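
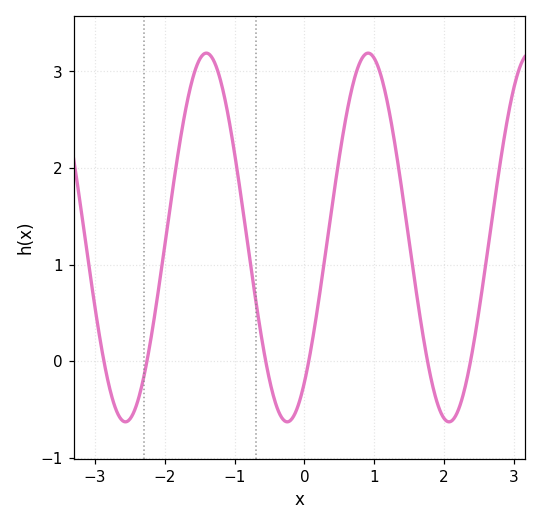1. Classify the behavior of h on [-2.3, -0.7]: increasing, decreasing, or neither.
neither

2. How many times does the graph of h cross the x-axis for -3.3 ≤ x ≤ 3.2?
6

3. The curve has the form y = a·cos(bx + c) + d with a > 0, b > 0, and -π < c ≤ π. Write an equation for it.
y = 1.91cos(2.71x - 2.47) + 1.28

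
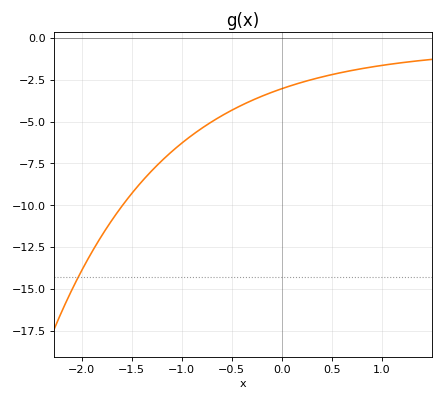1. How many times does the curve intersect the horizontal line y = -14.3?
1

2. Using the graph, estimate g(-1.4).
-8.6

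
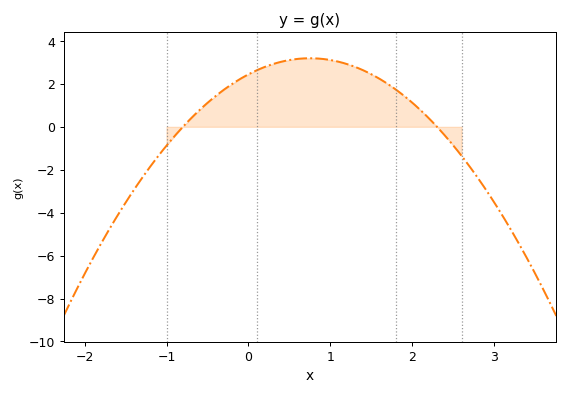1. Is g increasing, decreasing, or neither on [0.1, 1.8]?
neither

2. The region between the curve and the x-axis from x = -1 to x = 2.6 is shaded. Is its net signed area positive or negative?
positive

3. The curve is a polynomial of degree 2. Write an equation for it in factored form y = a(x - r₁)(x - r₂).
y = -1.33(x + 0.8)(x - 2.3)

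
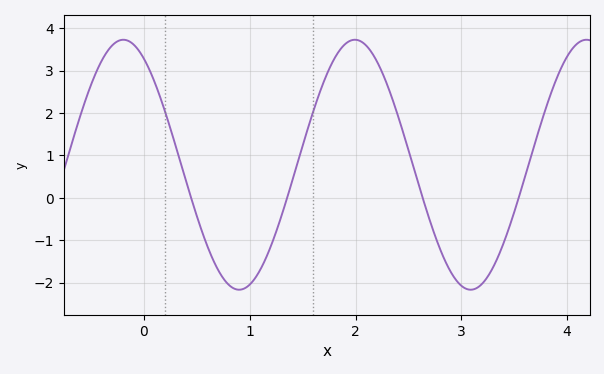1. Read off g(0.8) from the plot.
-2.05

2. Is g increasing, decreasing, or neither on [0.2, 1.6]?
neither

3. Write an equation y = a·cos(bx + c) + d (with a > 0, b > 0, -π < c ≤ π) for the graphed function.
y = 2.95cos(2.87x + 0.56) + 0.78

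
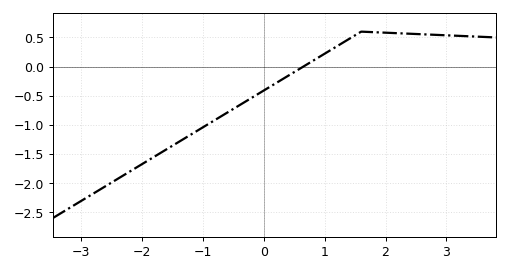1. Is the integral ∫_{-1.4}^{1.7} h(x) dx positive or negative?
negative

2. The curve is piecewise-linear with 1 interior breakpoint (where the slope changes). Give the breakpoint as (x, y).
(1.6, 0.6)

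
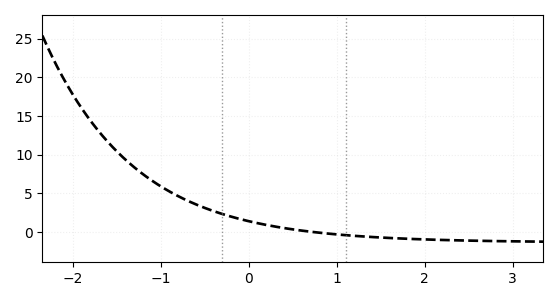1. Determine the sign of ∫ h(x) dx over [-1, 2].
positive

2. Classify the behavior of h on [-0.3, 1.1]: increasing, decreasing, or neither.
decreasing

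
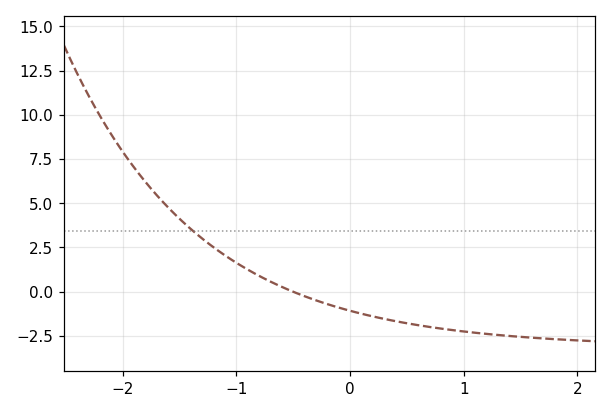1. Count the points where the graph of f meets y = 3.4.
1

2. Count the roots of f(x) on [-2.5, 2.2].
1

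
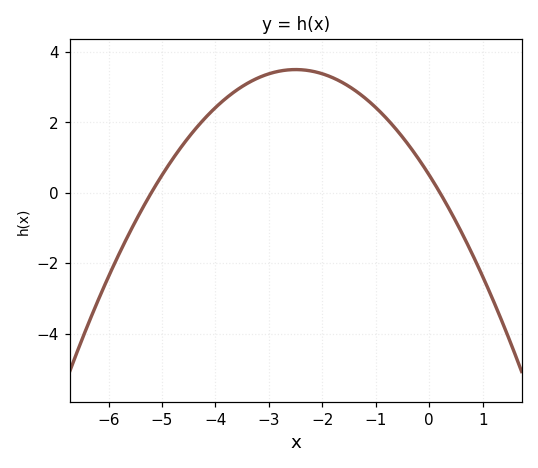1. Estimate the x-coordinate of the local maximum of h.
-2.4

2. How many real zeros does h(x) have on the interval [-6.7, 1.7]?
2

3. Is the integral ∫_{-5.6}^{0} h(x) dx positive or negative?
positive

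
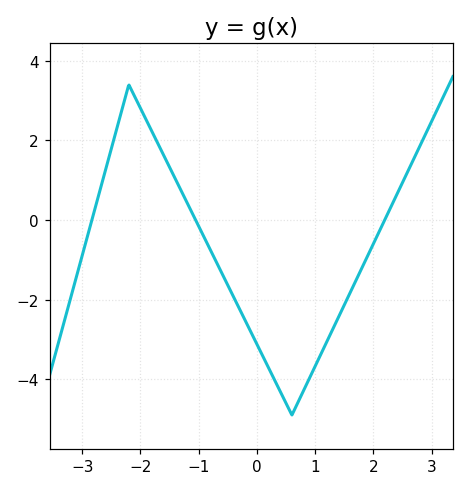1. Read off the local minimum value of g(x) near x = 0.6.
-4.9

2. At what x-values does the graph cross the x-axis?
-2.83, -1.05, 2.19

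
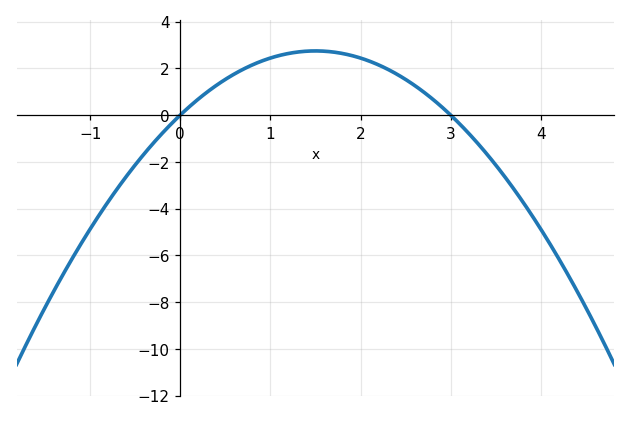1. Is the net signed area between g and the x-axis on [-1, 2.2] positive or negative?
positive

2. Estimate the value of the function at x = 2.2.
2.2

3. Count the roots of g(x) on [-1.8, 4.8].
2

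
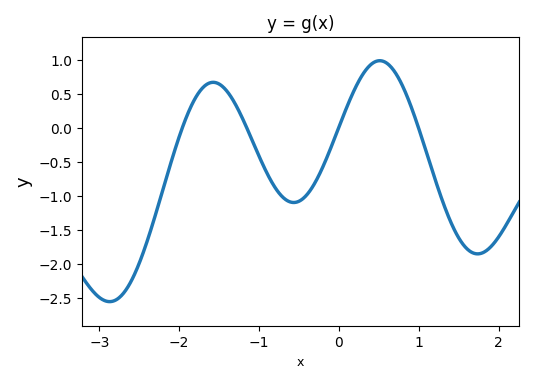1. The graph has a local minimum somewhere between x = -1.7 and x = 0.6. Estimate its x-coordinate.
-0.564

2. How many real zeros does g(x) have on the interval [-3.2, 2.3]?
4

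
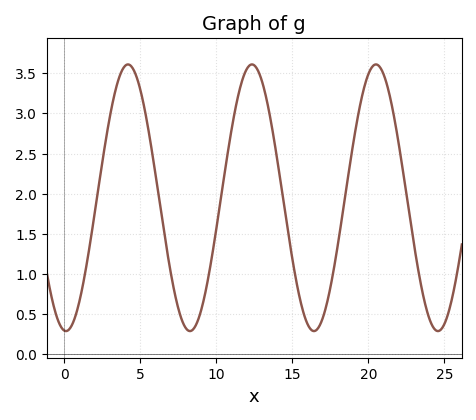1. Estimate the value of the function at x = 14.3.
2.05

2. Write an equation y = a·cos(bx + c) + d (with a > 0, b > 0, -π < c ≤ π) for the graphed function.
y = 1.66cos(0.77x + 3.1) + 1.95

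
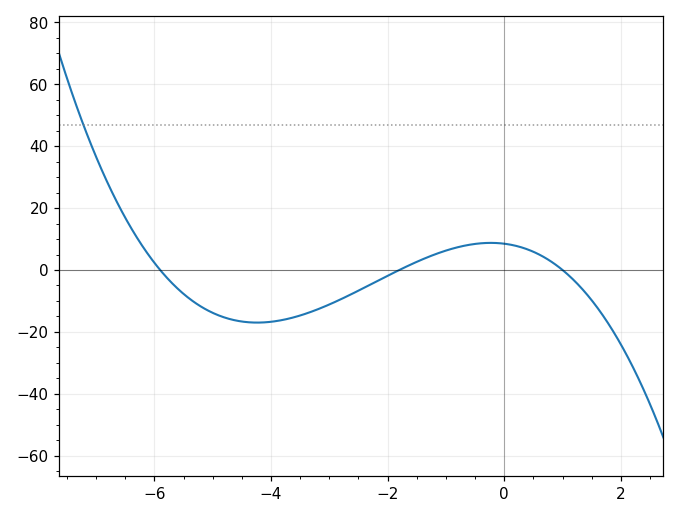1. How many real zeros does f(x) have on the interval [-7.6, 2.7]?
3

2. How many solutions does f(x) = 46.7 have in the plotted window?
1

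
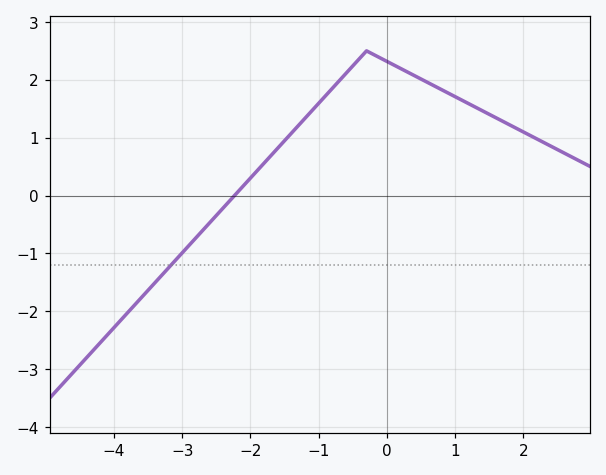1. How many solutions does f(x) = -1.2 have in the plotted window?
1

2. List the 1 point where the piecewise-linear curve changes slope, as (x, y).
(-0.3, 2.5)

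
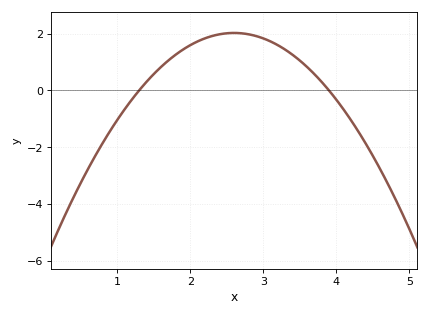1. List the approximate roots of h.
1.3, 3.9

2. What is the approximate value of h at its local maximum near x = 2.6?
2.03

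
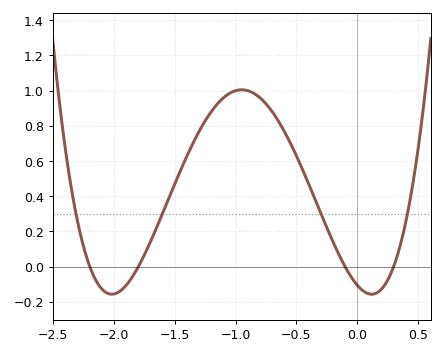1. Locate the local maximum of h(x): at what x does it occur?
-0.95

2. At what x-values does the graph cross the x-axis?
-2.2, -1.8, -0.1, 0.3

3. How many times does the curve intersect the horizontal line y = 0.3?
4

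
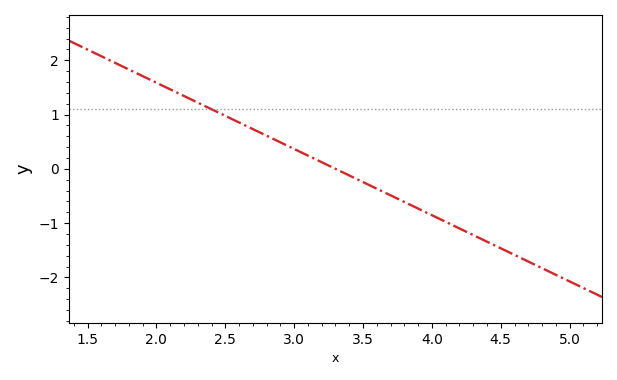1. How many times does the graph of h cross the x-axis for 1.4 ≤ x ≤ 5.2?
1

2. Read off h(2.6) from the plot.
0.854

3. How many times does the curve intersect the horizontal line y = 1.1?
1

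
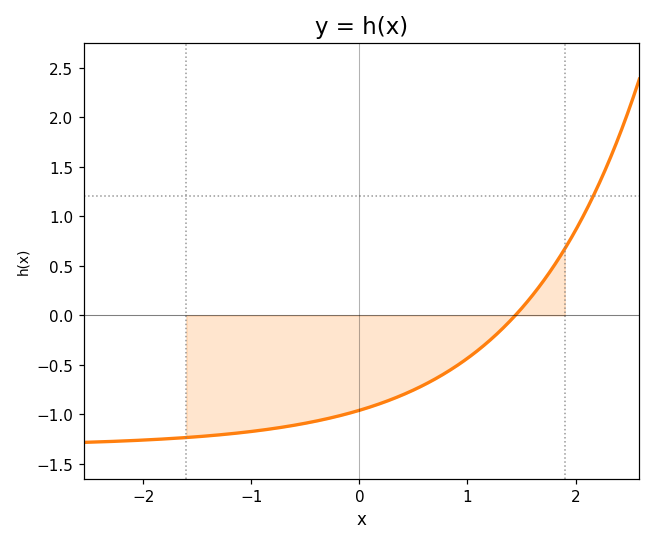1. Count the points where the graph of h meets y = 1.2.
1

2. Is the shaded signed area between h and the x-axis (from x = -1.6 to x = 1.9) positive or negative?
negative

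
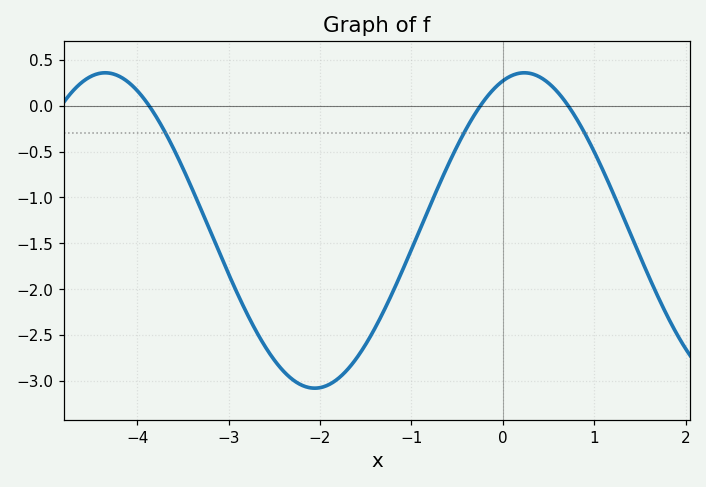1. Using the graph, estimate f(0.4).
0.3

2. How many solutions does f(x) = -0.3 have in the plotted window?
3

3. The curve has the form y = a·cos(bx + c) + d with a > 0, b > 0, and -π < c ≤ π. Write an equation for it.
y = 1.72cos(1.4x - 0.32) - 1.36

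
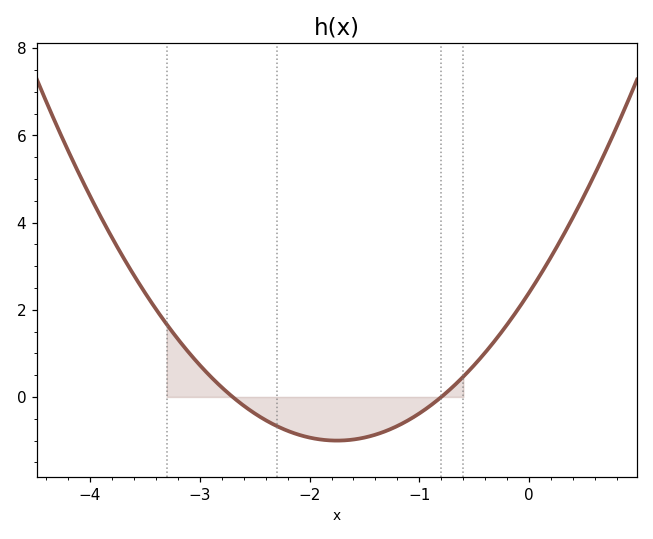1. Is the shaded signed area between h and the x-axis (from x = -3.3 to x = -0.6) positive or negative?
negative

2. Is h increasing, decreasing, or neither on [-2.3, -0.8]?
neither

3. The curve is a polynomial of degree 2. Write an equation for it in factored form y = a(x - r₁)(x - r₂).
y = 1.11(x + 2.7)(x + 0.8)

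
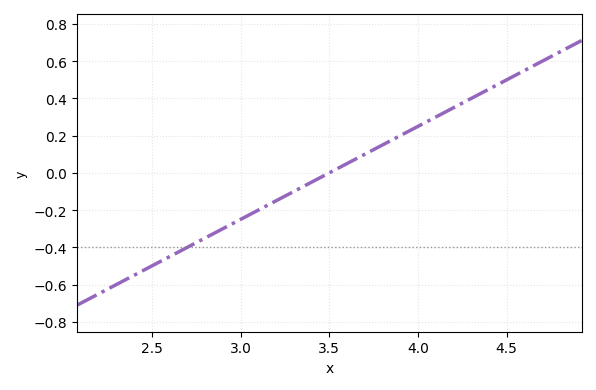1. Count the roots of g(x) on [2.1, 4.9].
1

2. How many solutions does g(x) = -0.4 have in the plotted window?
1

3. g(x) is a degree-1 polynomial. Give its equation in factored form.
y = 0.5(x - 3.5)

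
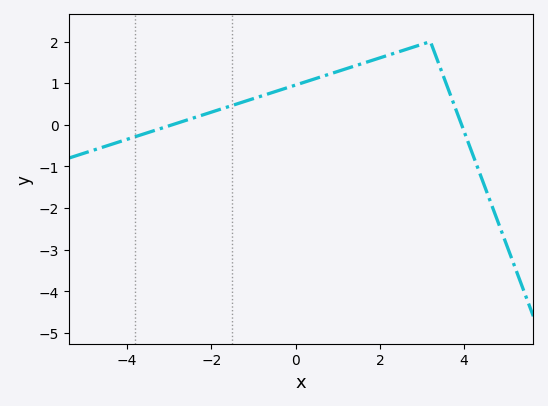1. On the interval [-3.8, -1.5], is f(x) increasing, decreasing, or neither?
increasing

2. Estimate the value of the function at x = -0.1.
0.9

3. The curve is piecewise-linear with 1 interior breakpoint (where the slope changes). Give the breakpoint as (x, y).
(3.2, 2)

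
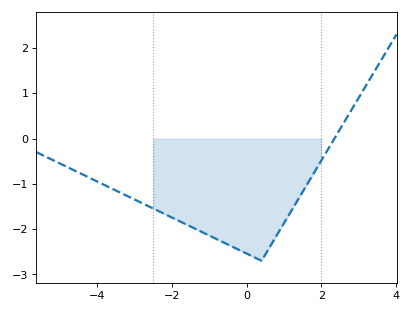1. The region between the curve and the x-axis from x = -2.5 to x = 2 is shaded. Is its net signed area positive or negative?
negative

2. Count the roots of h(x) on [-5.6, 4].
1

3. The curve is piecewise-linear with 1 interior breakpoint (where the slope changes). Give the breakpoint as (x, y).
(0.4, -2.7)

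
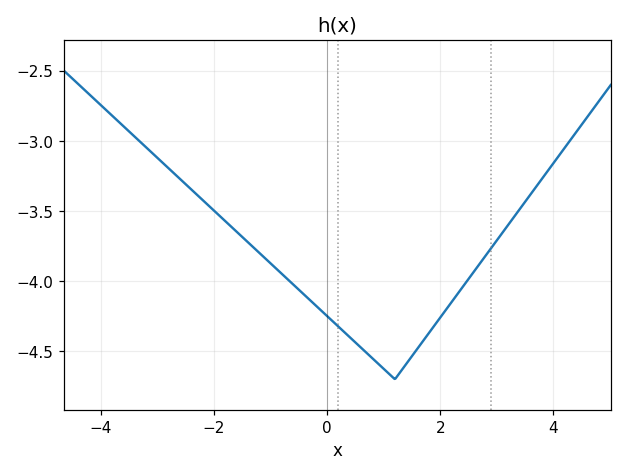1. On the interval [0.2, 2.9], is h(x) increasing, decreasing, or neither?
neither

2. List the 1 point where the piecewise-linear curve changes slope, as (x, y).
(1.2, -4.7)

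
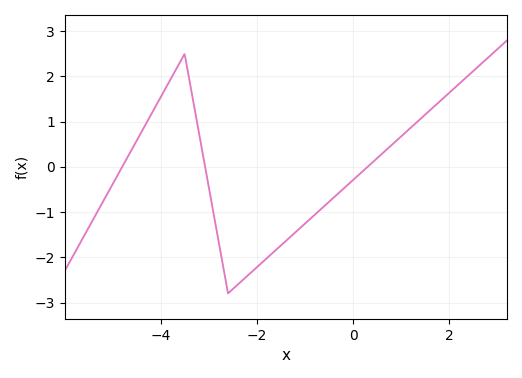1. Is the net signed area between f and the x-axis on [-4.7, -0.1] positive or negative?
negative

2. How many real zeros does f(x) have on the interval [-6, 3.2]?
3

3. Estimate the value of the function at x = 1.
0.7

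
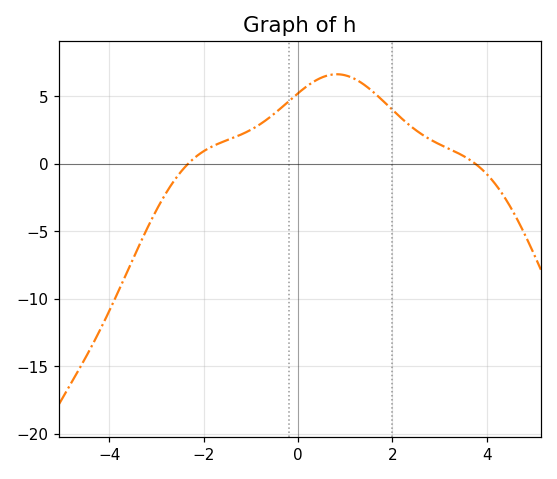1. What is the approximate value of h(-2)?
1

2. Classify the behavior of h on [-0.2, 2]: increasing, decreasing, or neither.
neither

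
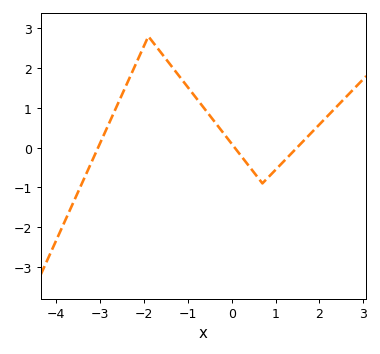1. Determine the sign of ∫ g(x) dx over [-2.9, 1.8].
positive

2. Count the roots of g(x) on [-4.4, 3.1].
3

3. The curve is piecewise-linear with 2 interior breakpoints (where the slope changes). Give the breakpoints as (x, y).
(-1.9, 2.8); (0.7, -0.9)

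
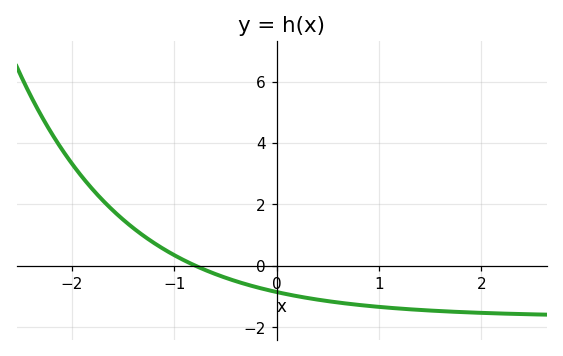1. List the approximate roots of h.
-0.8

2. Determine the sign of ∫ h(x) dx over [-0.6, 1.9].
negative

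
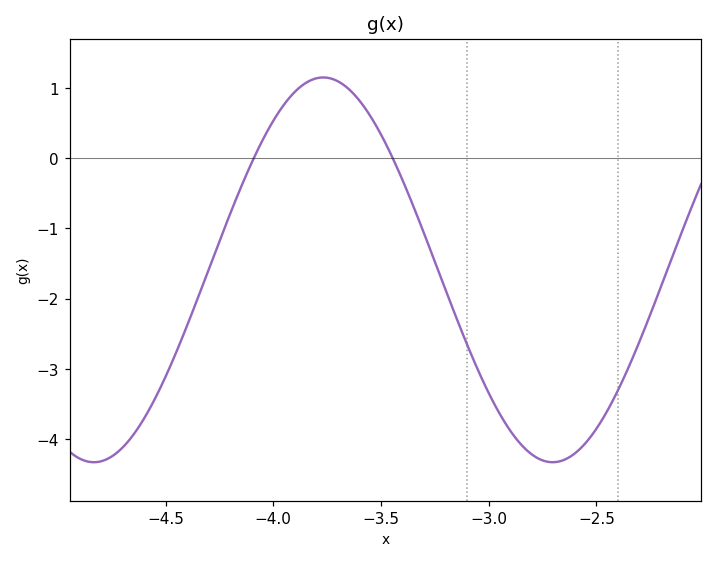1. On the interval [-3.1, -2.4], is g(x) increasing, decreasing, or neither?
neither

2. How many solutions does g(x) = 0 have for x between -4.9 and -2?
2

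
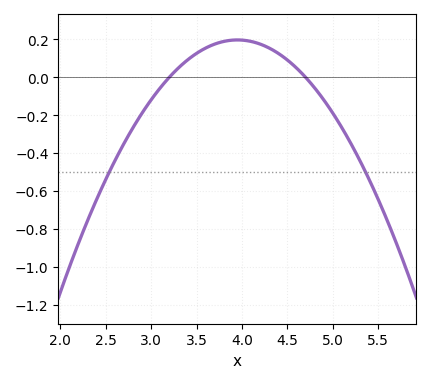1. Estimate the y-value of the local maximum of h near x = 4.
0.2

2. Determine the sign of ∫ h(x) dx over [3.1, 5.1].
positive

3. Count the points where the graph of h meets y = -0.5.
2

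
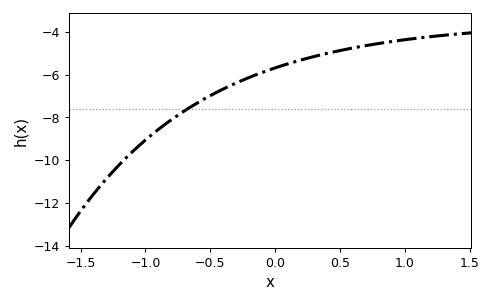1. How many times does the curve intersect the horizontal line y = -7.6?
1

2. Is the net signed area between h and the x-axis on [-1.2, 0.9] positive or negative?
negative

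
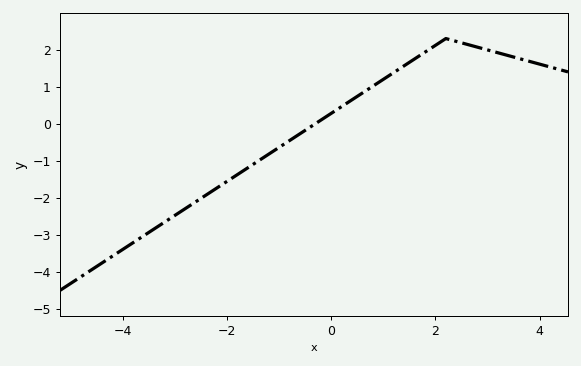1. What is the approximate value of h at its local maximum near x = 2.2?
2.3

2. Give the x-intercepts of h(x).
-0.307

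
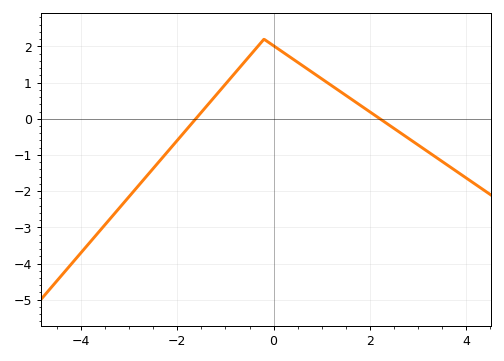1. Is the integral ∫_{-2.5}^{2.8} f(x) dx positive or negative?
positive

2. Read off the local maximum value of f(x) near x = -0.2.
2.2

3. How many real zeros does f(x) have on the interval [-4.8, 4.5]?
2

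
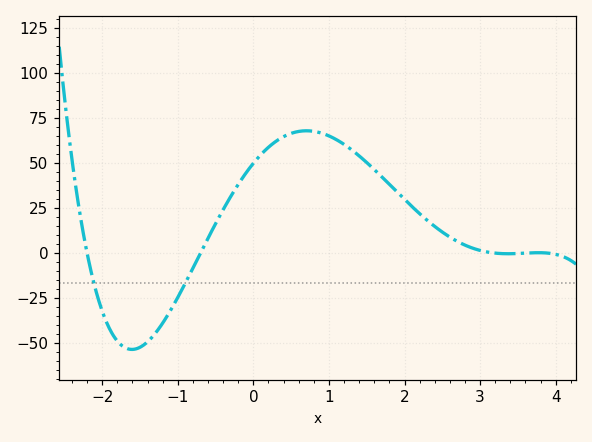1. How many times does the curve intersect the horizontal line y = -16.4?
2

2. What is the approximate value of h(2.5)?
11.7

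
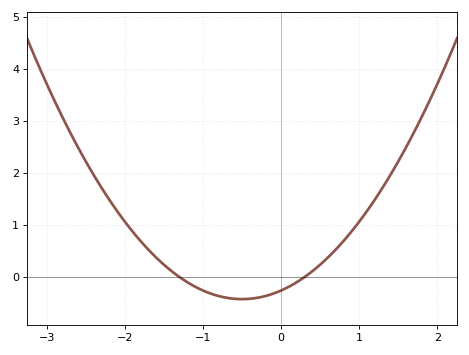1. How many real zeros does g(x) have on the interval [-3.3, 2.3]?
2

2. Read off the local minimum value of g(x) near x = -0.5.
-0.422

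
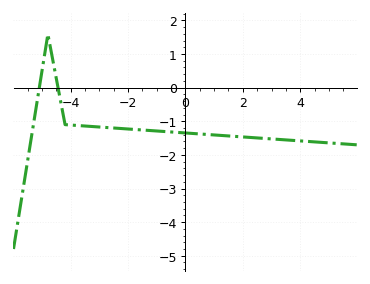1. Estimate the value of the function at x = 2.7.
-1.51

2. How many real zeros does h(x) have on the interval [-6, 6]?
2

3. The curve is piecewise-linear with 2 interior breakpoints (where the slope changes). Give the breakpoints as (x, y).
(-4.8, 1.6); (-4.2, -1.1)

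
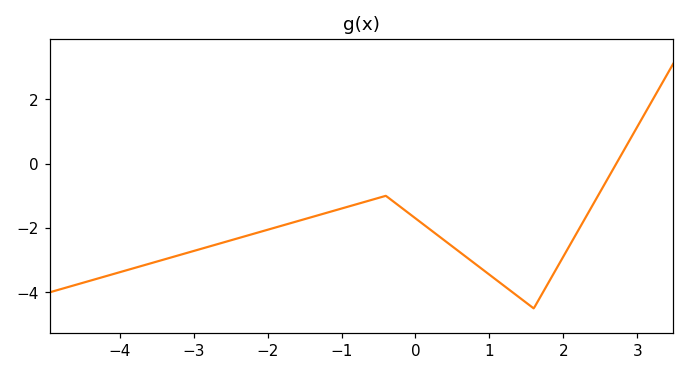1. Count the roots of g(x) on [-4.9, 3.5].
1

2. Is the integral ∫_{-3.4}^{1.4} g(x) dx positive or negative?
negative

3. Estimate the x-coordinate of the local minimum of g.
1.6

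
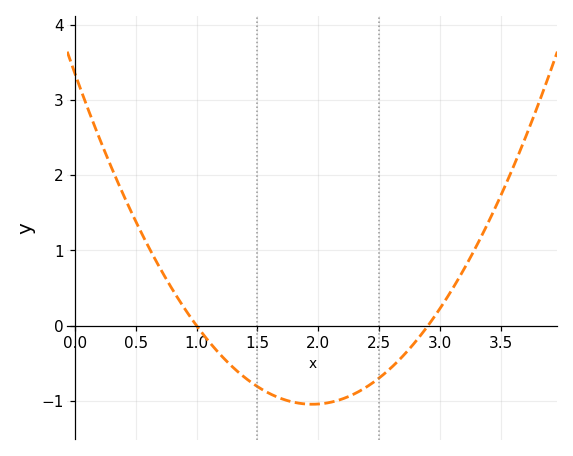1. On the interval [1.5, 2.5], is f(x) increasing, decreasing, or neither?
neither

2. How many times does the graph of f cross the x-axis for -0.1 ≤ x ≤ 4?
2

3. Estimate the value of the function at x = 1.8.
-1.02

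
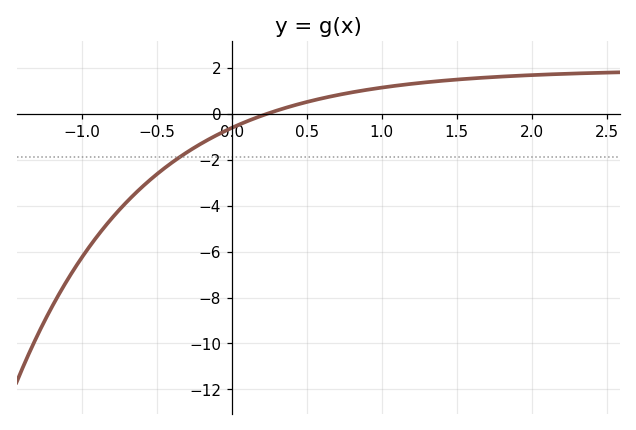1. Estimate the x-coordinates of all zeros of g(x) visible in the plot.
0.2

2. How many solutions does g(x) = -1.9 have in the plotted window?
1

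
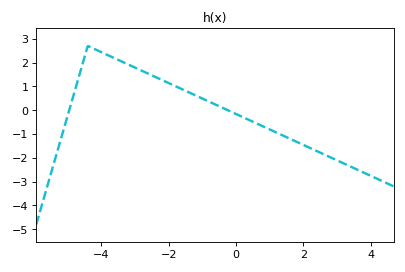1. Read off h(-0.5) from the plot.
0.165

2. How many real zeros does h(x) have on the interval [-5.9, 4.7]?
2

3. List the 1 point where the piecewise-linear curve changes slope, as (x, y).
(-4.4, 2.7)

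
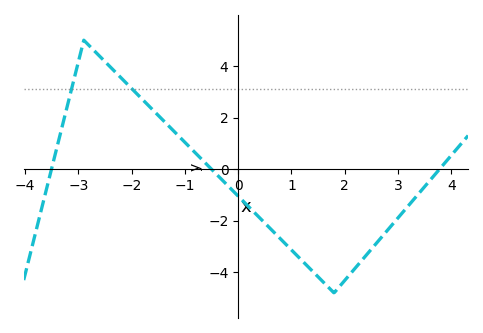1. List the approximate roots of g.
-3.6, -0.6, 3.8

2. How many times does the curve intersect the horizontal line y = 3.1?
2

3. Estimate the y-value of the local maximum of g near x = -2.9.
5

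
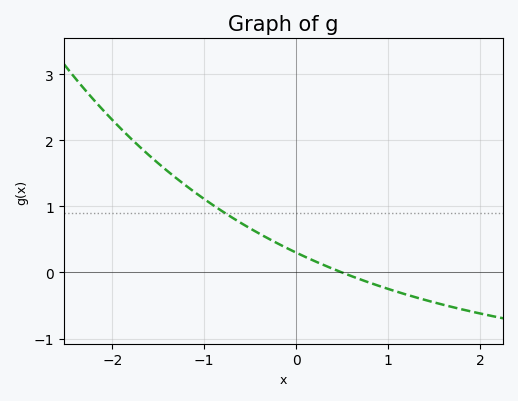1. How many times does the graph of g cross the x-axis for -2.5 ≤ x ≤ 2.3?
1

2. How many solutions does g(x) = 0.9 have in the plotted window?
1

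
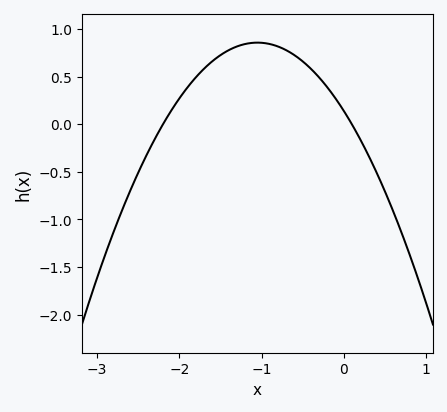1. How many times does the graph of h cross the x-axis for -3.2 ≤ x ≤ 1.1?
2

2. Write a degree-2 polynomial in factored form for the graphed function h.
y = -0.65(x + 2.2)(x - 0.1)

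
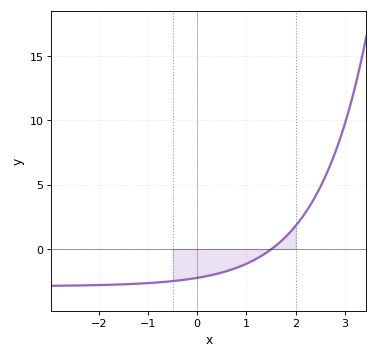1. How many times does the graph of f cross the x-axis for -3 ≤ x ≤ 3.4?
1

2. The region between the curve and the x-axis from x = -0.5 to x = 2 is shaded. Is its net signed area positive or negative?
negative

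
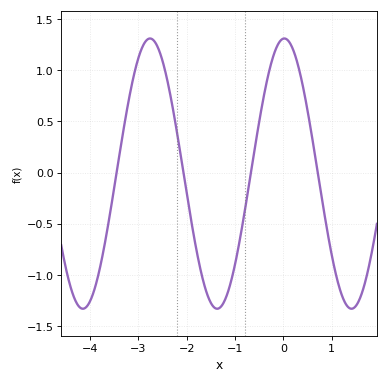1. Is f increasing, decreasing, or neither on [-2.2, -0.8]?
neither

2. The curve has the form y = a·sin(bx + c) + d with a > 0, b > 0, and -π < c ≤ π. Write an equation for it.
y = 1.32sin(2.26x + 1.52) - 0.01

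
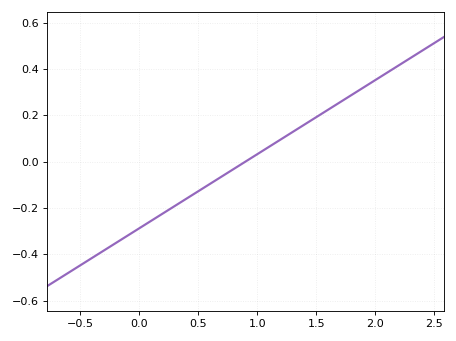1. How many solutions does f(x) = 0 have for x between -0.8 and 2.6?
1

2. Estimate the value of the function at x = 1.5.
0.192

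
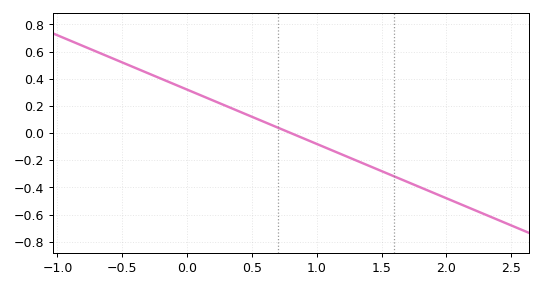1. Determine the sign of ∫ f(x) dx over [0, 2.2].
negative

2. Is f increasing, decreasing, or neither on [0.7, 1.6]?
decreasing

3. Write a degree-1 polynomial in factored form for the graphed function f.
y = -0.4(x - 0.8)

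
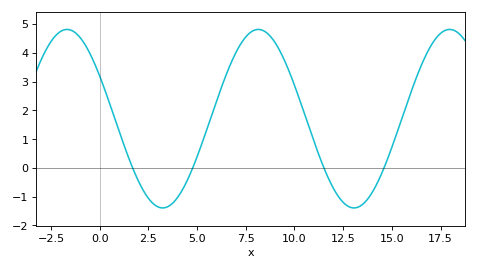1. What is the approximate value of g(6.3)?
2.89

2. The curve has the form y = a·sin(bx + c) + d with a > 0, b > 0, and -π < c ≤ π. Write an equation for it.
y = 3.1sin(0.64x + 2.64) + 1.71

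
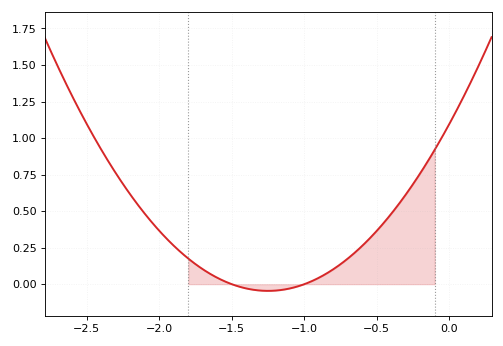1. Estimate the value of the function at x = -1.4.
-0.02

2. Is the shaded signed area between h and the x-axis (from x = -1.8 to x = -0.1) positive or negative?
positive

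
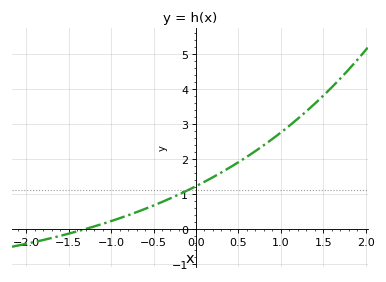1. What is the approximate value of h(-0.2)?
1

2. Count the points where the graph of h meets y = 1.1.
1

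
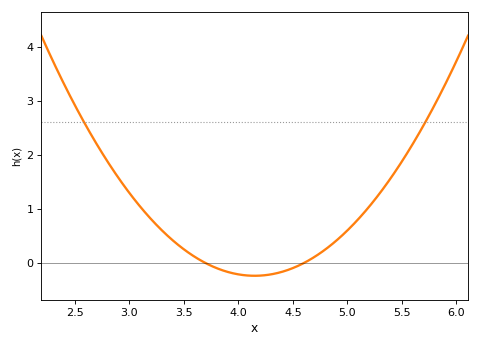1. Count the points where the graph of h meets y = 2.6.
2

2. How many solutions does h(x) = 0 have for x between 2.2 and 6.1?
2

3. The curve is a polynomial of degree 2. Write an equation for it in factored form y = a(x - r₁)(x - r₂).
y = 1.16(x - 3.7)(x - 4.6)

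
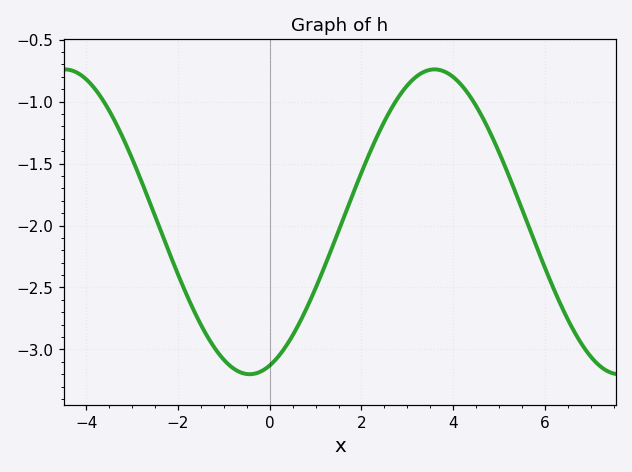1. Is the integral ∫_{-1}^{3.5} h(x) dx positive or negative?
negative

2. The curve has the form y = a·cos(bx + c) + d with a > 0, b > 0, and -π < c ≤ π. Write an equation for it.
y = 1.23cos(0.78x - 2.8) - 1.97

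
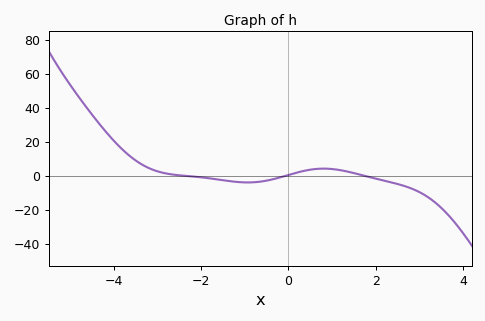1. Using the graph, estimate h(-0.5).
-3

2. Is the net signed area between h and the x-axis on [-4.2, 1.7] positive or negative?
positive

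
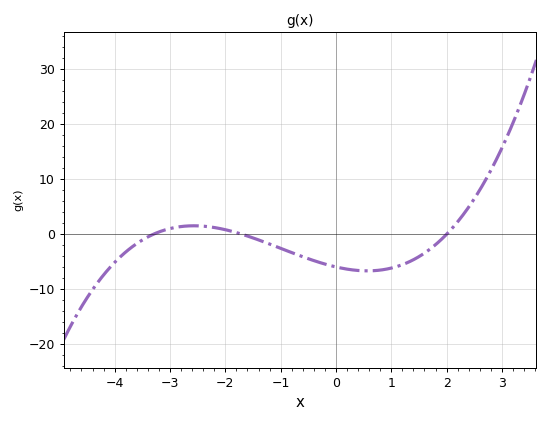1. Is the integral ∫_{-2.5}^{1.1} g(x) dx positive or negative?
negative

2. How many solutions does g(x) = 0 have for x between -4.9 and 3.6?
3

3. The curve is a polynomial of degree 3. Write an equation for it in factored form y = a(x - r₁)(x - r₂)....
y = 0.53(x + 3.3)(x + 1.7)(x - 2)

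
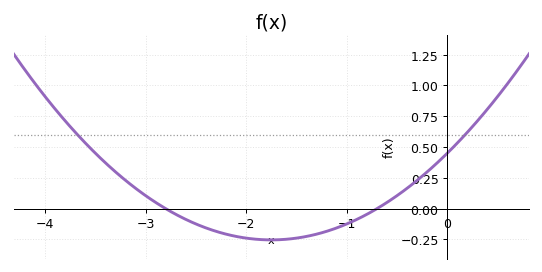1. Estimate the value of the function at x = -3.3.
0.299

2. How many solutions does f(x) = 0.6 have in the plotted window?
2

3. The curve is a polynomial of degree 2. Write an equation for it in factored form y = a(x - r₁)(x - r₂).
y = 0.23(x + 2.8)(x + 0.7)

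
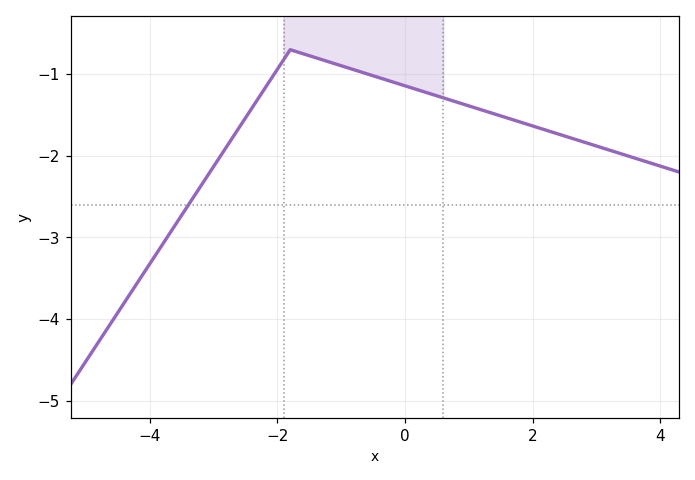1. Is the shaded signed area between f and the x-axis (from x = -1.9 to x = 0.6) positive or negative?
negative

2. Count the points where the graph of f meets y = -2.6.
1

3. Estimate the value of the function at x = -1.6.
-0.7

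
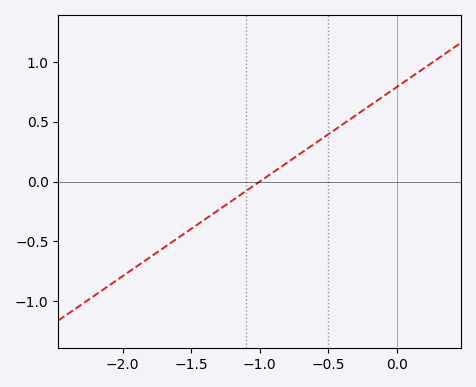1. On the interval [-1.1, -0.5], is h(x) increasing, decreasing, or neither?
increasing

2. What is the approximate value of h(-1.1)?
-0.1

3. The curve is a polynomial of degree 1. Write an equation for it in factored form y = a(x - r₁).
y = 0.79(x + 1)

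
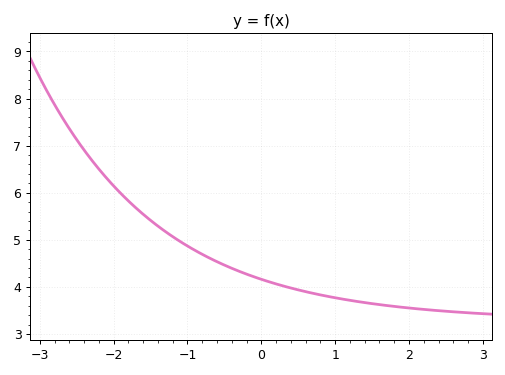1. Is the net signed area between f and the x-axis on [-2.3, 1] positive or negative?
positive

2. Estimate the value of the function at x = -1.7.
5.68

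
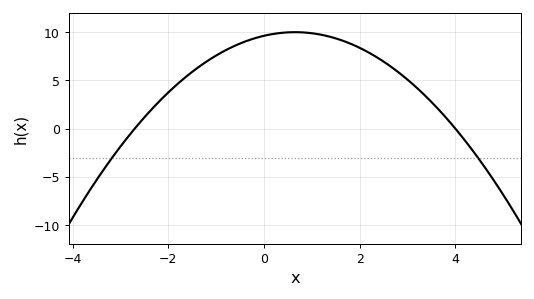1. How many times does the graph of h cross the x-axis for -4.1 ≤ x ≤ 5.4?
2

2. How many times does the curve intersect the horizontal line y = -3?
2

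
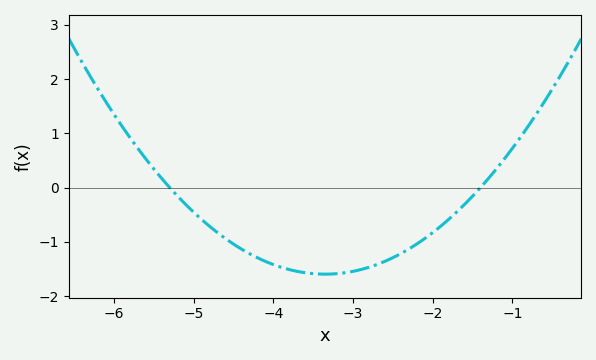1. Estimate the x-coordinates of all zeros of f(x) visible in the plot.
-5.3, -1.4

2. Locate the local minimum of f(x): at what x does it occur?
-3.35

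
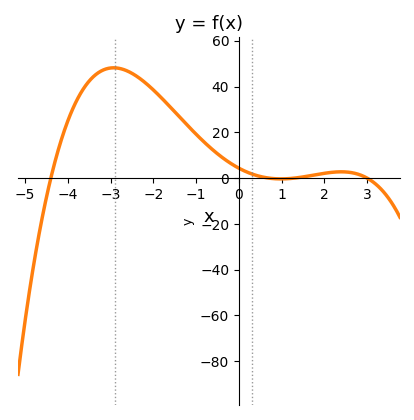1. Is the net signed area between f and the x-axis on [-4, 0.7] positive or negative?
positive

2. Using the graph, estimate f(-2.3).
43.3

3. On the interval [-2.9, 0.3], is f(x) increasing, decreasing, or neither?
decreasing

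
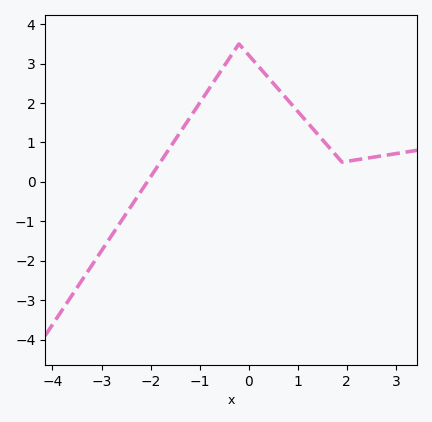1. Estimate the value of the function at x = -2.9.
-1.6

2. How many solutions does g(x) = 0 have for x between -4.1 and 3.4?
1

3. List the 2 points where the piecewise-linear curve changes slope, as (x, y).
(-0.2, 3.5); (1.9, 0.5)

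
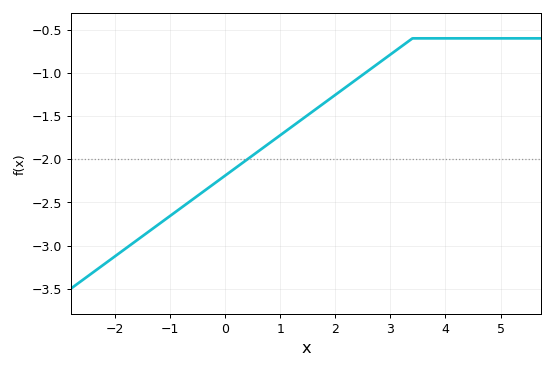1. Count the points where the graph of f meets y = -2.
1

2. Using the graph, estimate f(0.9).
-1.77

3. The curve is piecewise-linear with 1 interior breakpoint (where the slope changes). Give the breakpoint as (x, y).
(3.4, -0.6)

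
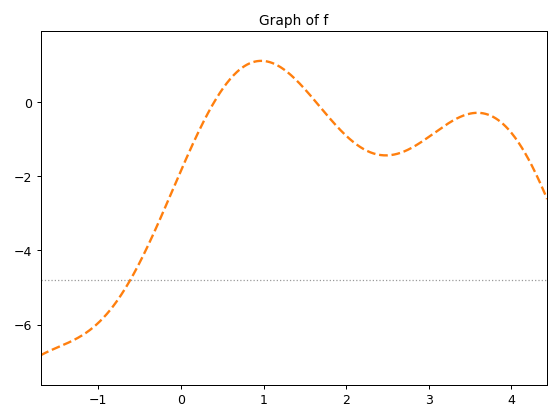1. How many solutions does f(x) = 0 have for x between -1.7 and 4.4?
2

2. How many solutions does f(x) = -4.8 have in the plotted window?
1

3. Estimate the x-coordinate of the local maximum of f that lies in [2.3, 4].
3.6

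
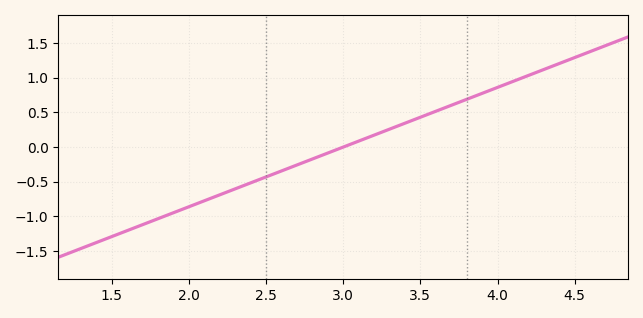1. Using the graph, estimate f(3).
0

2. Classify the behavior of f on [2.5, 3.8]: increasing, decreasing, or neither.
increasing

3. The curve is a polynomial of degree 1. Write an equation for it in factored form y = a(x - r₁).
y = 0.86(x - 3)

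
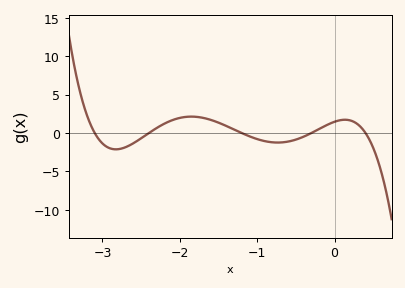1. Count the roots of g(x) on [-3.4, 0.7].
5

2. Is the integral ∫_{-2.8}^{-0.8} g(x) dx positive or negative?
positive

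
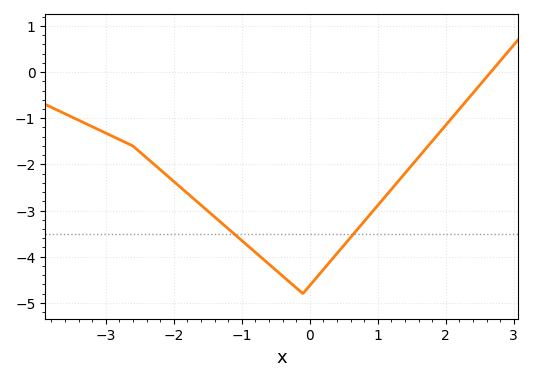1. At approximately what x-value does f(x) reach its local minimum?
-0.1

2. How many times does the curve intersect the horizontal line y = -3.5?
2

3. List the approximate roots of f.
2.7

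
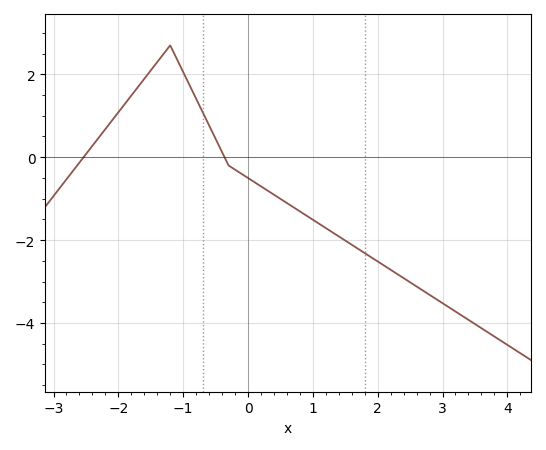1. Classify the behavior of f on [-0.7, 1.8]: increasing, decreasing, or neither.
decreasing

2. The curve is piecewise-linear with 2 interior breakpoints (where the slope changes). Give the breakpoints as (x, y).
(-1.2, 2.7); (-0.3, -0.2)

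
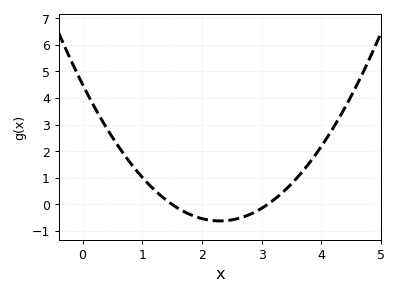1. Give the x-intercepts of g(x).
1.5, 3.1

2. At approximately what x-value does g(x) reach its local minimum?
2.3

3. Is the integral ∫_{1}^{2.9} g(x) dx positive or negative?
negative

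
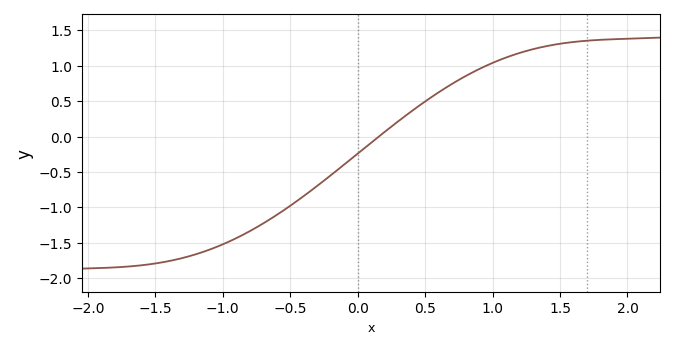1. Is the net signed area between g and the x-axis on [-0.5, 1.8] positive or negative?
positive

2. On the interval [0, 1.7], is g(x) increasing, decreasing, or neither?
increasing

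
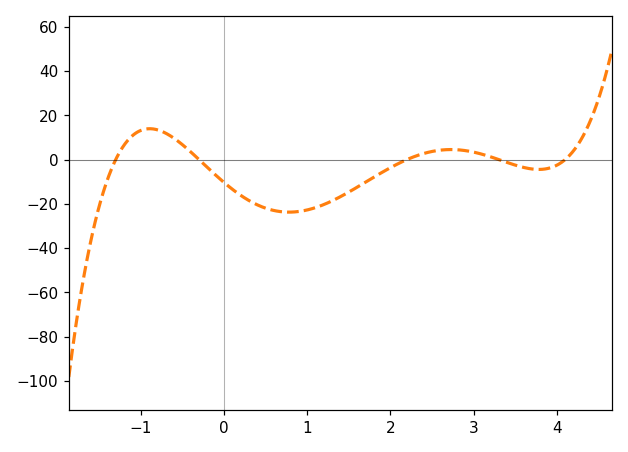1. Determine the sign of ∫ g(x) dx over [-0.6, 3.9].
negative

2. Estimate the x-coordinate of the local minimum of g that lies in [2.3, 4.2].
3.8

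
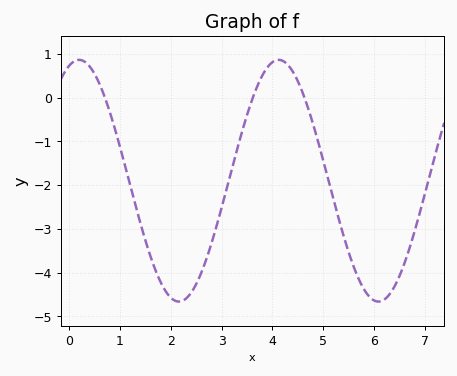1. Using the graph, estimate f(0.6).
0.3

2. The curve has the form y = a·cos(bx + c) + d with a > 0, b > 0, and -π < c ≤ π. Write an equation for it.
y = 2.76cos(1.6x - 0.31) - 1.9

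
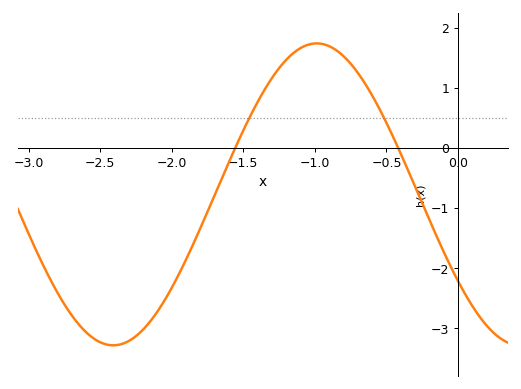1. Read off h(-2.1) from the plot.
-2.72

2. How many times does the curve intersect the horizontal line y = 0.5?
2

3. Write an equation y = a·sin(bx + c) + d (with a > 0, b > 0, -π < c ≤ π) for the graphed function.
y = 2.51sin(2.21x - 2.53) - 0.77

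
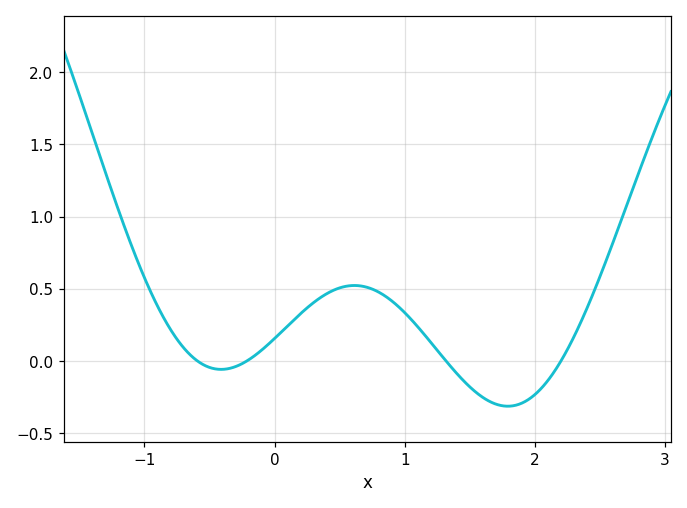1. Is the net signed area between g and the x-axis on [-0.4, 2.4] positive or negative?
positive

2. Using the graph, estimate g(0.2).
0.35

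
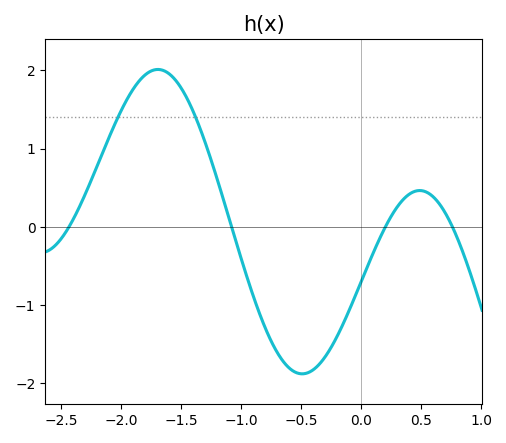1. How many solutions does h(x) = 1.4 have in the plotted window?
2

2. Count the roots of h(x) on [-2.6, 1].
4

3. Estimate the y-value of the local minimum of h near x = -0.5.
-1.9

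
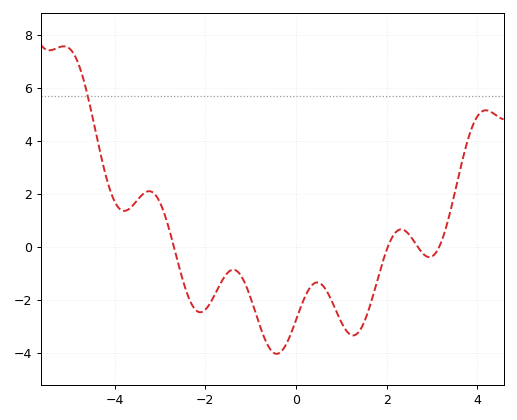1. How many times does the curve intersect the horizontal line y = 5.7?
1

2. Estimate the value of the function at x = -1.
-1.93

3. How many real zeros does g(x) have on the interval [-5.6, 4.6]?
4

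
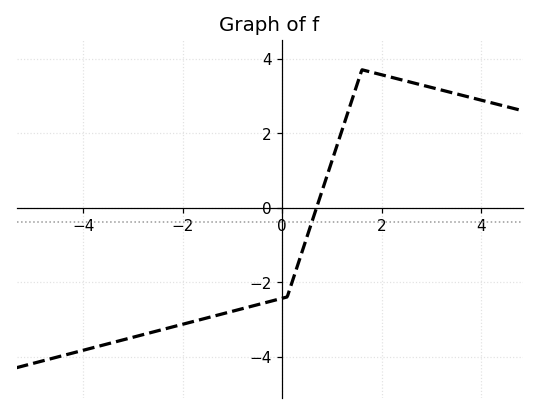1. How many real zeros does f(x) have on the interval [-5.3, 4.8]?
1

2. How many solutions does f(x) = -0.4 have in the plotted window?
1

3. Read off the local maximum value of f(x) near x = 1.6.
3.6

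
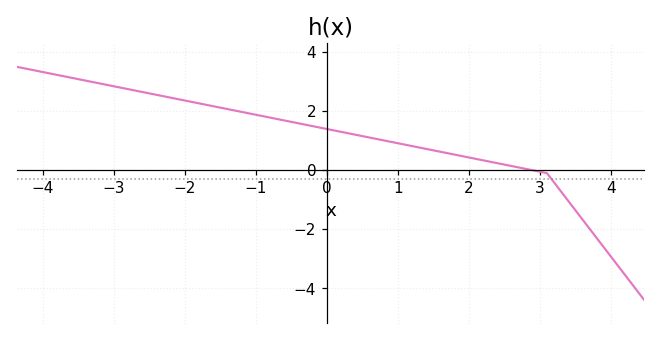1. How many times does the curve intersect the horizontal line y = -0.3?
1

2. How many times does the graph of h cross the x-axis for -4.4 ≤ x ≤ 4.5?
1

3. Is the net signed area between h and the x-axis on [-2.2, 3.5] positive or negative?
positive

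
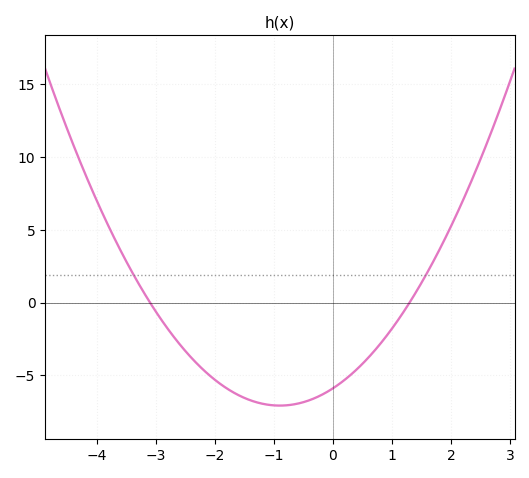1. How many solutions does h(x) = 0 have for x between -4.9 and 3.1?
2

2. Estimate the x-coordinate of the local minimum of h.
-0.9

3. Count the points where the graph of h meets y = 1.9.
2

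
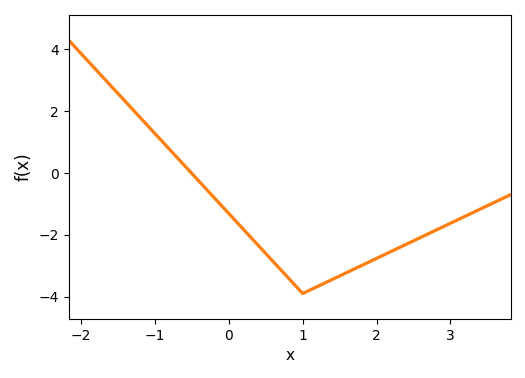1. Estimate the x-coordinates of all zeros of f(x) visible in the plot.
-0.5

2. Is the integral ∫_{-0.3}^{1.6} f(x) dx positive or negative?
negative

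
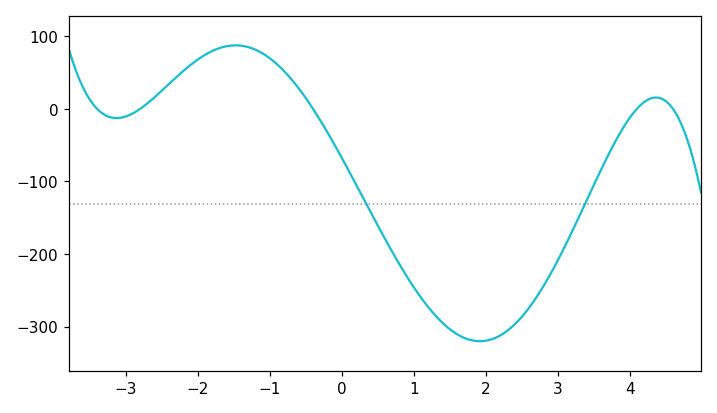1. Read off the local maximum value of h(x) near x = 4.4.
20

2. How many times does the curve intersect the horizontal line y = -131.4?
2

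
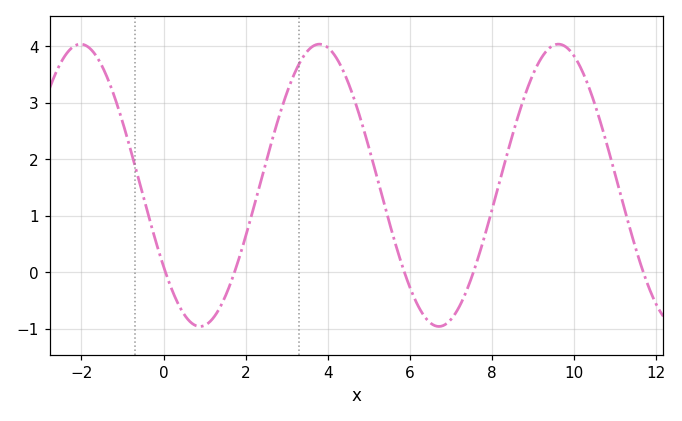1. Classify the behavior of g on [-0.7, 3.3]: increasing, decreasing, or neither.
neither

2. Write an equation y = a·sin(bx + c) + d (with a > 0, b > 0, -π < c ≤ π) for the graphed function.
y = 2.5sin(1.1x - 2.5) + 1.54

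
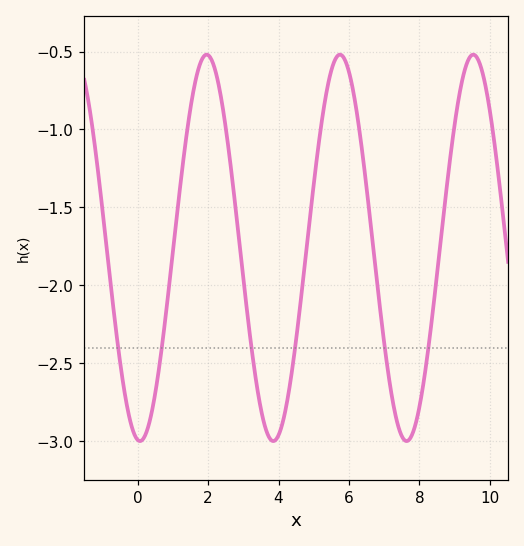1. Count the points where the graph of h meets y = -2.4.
6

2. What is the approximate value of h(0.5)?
-2.69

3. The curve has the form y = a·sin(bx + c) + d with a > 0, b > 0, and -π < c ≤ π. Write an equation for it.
y = 1.24sin(1.66x - 1.68) - 1.76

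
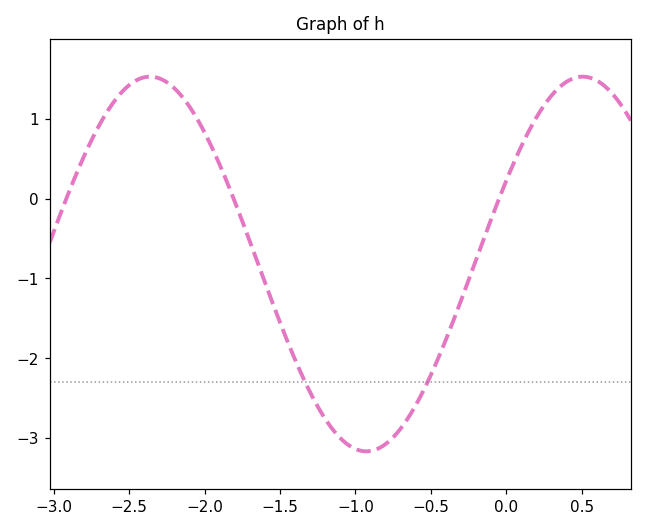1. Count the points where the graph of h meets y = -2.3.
2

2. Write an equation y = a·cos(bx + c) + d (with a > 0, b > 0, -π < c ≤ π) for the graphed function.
y = 2.35cos(2.2x - 1.1) - 0.82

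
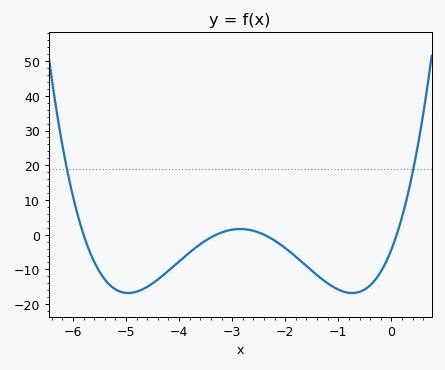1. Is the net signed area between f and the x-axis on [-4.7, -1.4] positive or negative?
negative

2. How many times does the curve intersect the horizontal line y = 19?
2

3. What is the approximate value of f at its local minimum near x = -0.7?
-17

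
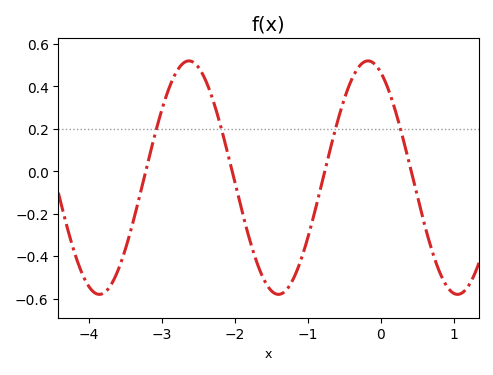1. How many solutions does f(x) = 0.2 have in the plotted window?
4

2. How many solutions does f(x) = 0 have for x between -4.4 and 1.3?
4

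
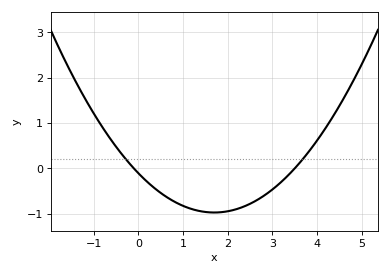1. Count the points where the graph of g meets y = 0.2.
2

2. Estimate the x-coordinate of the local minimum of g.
1.7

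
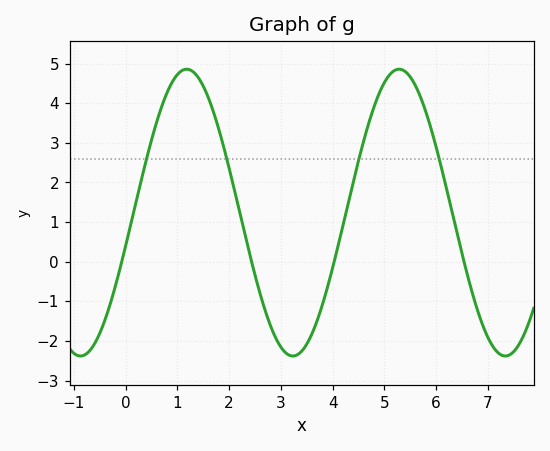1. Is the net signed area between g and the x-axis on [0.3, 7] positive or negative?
positive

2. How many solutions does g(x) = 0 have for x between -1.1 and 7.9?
4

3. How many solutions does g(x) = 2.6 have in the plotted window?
4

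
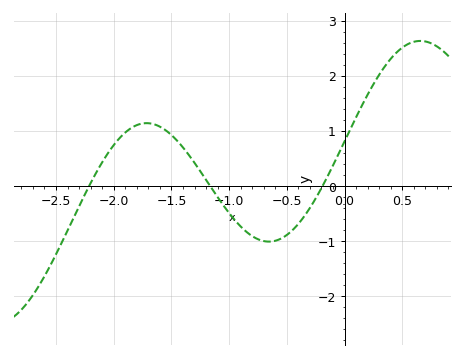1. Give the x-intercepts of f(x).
-2.21, -1.16, -0.192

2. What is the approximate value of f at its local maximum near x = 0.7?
2.64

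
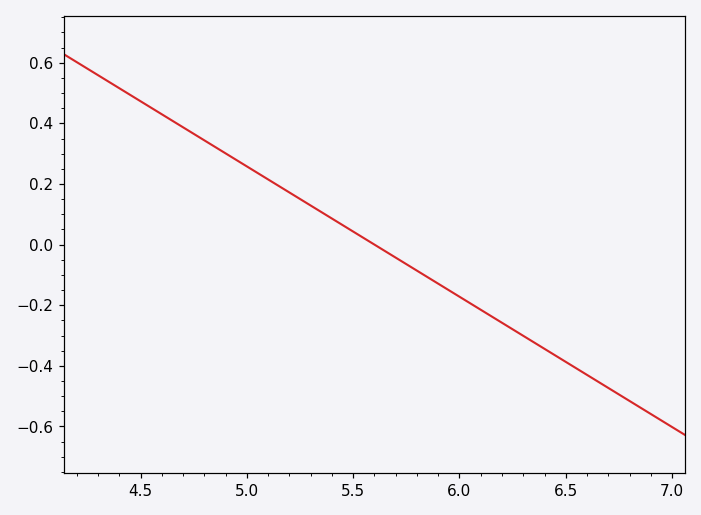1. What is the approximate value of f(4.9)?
0.301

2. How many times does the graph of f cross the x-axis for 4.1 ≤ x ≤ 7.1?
1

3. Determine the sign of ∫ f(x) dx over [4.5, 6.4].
positive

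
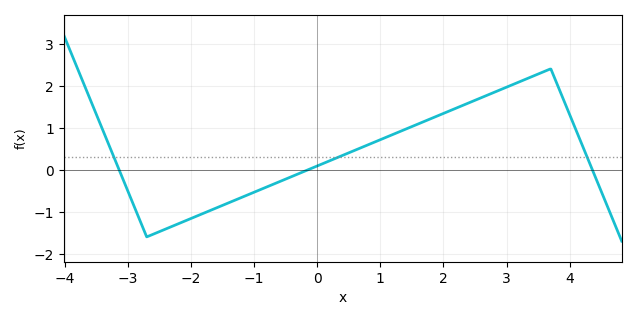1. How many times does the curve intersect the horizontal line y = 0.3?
3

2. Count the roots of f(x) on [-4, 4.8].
3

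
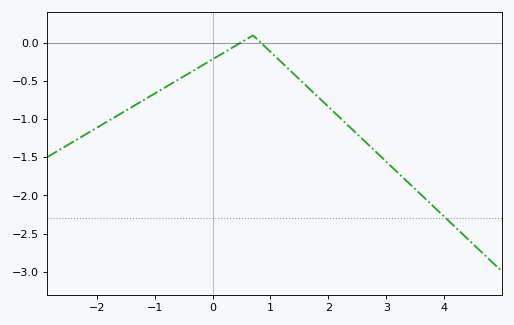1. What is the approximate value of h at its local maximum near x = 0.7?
0.1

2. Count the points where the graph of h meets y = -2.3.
1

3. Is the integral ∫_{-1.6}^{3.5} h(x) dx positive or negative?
negative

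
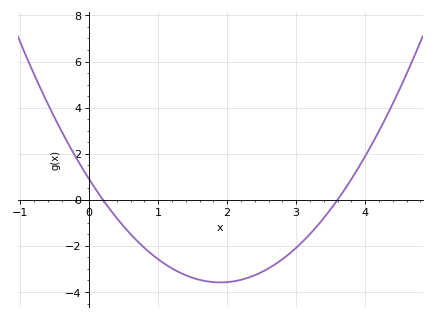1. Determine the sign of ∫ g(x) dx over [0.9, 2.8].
negative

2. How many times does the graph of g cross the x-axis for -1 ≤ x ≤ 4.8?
2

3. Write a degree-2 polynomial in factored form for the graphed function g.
y = 1.24(x - 0.2)(x - 3.6)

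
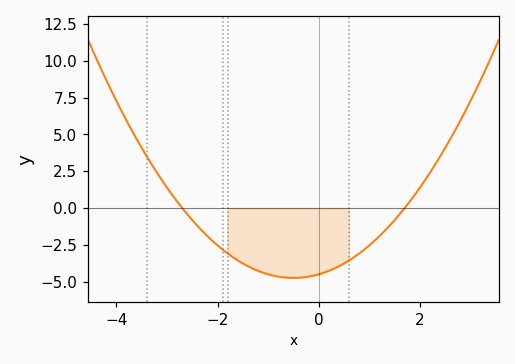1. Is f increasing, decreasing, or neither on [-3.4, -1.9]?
decreasing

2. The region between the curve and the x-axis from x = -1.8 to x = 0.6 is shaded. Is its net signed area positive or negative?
negative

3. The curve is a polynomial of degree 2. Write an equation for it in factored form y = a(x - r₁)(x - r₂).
y = 0.98(x + 2.7)(x - 1.7)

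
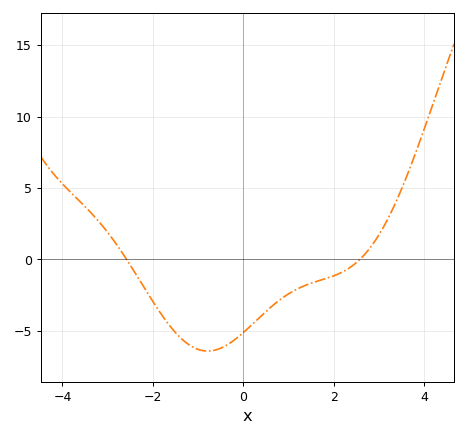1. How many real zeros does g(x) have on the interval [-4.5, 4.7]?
2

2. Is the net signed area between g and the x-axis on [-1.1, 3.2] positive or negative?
negative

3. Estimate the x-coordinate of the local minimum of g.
-0.786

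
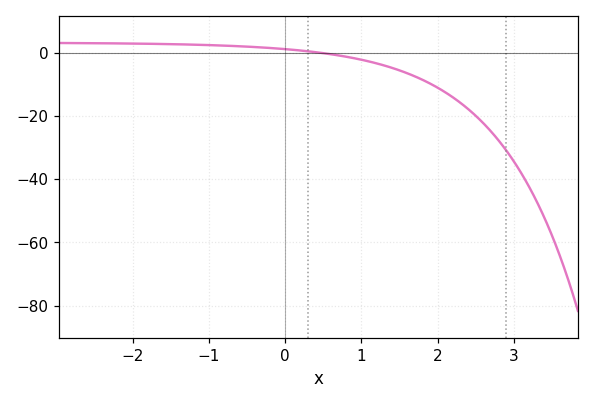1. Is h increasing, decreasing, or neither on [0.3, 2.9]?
decreasing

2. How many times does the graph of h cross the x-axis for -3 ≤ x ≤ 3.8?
1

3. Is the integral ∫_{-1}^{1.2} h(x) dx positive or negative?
positive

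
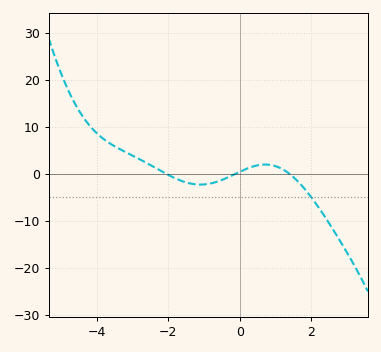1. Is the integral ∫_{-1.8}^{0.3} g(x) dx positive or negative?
negative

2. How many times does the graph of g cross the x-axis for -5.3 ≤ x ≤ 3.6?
3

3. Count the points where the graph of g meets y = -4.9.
1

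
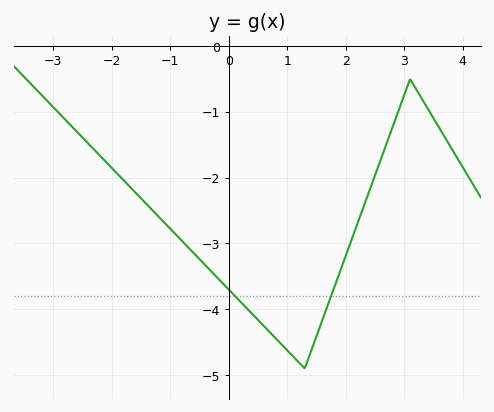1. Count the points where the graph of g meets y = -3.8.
2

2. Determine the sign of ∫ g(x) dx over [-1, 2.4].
negative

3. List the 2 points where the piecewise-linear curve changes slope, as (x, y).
(1.3, -4.9); (3.1, -0.5)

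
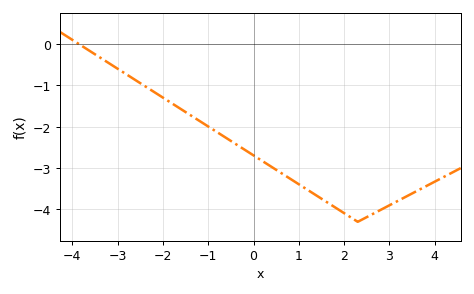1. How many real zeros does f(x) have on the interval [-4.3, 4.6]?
1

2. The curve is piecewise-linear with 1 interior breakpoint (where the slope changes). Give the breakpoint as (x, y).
(2.3, -4.3)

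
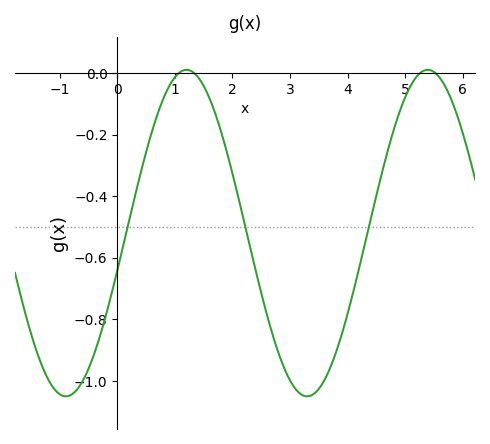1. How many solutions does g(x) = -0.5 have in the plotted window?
3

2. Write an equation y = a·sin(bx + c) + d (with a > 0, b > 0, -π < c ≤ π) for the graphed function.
y = 0.53sin(1.5x - 0.23) - 0.52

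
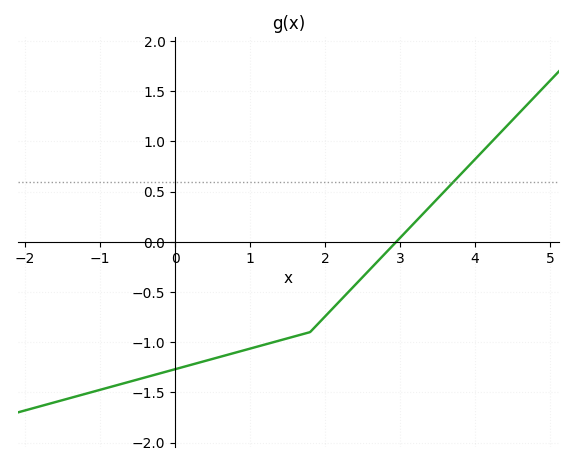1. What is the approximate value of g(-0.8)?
-1.45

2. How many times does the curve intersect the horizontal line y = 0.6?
1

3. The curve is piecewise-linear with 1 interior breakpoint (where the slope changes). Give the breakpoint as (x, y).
(1.8, -0.9)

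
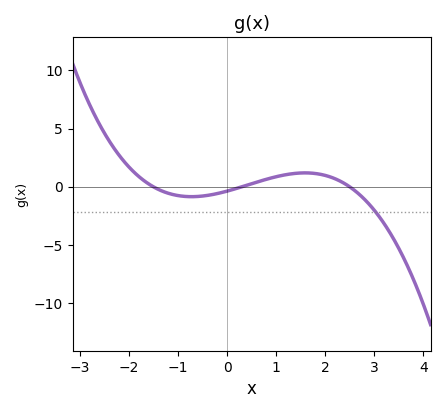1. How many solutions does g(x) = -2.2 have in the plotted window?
1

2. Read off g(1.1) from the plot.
0.961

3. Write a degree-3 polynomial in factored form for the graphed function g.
y = -0.33(x + 1.5)(x - 0.3)(x - 2.5)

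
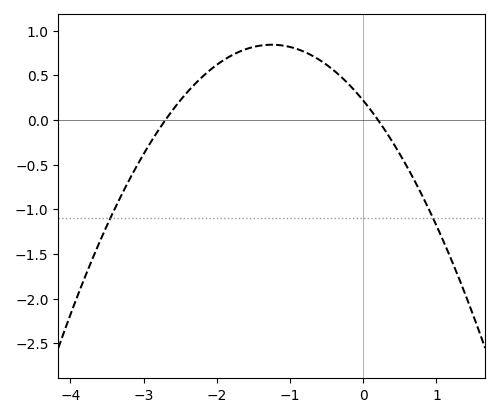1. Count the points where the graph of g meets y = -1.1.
2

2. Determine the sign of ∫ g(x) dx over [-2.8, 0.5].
positive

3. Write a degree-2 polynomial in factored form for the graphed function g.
y = -0.4(x + 2.7)(x - 0.2)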